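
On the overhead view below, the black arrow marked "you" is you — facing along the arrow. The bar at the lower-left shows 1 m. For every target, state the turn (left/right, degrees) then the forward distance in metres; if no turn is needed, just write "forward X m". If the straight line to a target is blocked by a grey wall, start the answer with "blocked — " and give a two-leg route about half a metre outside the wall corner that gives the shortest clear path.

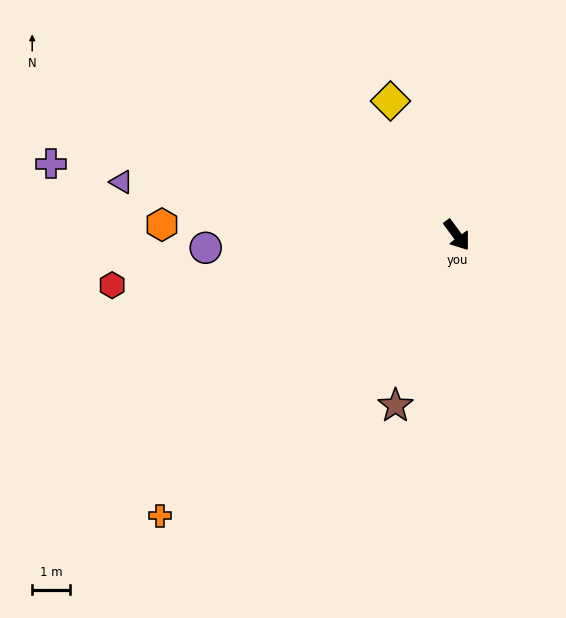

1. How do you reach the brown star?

turn right 56°, forward 4.7 m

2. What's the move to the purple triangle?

turn right 135°, forward 8.9 m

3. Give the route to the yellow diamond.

turn left 170°, forward 3.9 m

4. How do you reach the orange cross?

turn right 83°, forward 10.7 m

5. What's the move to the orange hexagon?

turn right 128°, forward 7.7 m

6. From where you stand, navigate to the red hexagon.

turn right 118°, forward 9.1 m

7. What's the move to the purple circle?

turn right 123°, forward 6.6 m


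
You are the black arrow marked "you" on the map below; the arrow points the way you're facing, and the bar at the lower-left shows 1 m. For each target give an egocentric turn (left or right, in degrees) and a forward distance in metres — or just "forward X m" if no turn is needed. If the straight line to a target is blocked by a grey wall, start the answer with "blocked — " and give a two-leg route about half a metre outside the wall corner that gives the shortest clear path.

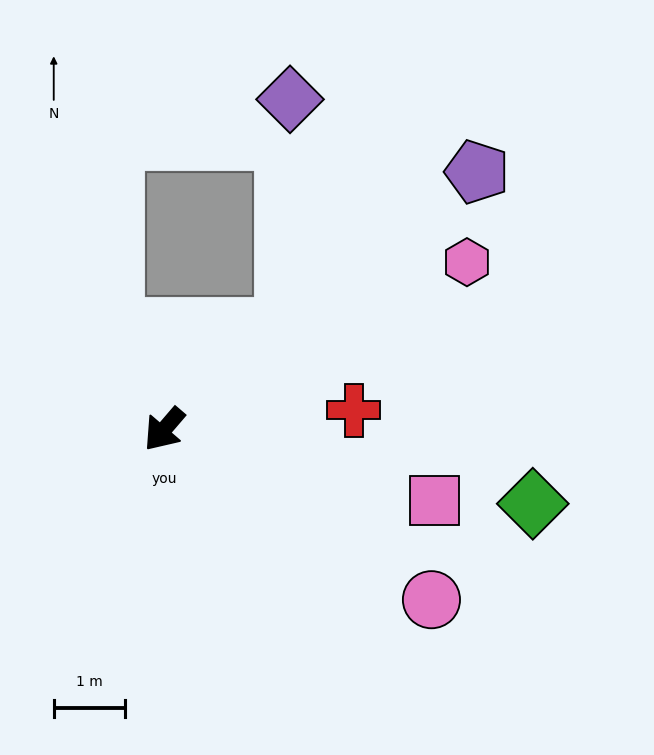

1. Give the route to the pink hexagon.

turn left 160°, forward 4.9 m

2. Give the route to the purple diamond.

blocked — turn left 171°, forward 2.2 m, then turn left 48°, forward 3.2 m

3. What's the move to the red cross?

turn left 136°, forward 2.7 m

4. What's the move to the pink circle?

turn left 98°, forward 4.5 m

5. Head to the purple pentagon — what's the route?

turn left 170°, forward 5.7 m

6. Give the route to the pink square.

turn left 116°, forward 3.9 m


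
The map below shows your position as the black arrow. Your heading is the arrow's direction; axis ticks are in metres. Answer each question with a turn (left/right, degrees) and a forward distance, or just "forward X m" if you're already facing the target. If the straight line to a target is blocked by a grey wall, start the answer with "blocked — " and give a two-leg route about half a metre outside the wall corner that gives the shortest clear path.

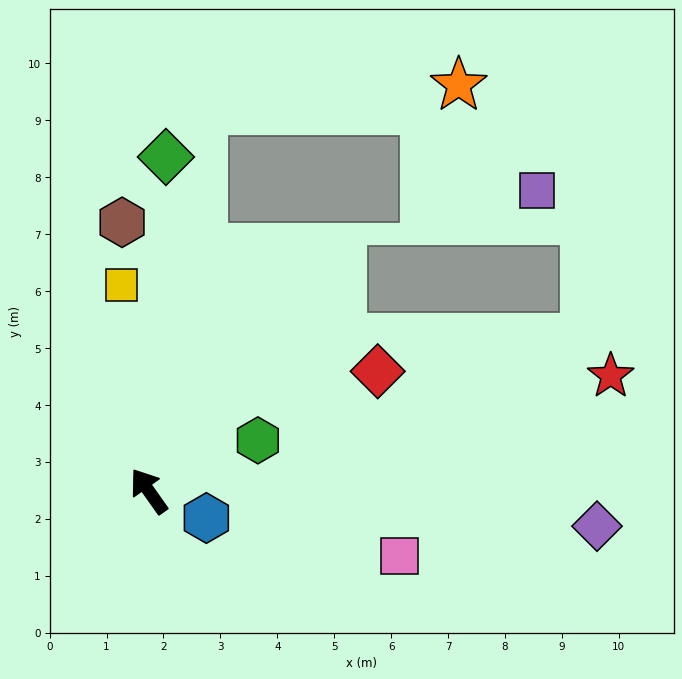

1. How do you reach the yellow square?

turn right 28°, forward 3.7 m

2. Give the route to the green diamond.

turn right 38°, forward 5.9 m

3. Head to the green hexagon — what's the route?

turn right 100°, forward 2.1 m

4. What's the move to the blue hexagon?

turn right 150°, forward 1.1 m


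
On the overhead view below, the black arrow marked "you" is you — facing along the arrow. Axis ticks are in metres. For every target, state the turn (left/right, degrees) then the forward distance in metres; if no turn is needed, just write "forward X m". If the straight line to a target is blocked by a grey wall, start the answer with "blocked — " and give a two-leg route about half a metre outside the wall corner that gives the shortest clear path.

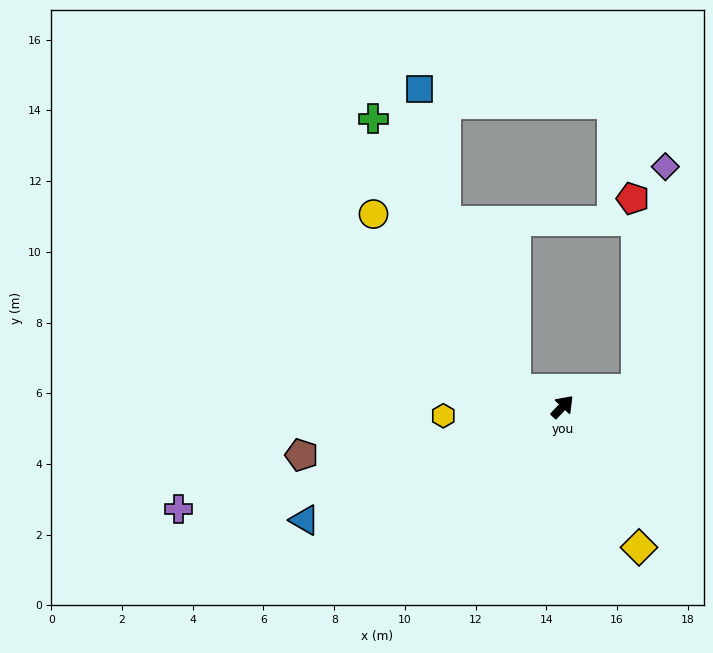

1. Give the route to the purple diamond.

blocked — turn right 33°, forward 2.1 m, then turn left 69°, forward 6.3 m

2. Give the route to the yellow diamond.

turn right 108°, forward 4.5 m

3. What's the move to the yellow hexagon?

turn left 138°, forward 3.4 m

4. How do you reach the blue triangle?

turn left 157°, forward 8.0 m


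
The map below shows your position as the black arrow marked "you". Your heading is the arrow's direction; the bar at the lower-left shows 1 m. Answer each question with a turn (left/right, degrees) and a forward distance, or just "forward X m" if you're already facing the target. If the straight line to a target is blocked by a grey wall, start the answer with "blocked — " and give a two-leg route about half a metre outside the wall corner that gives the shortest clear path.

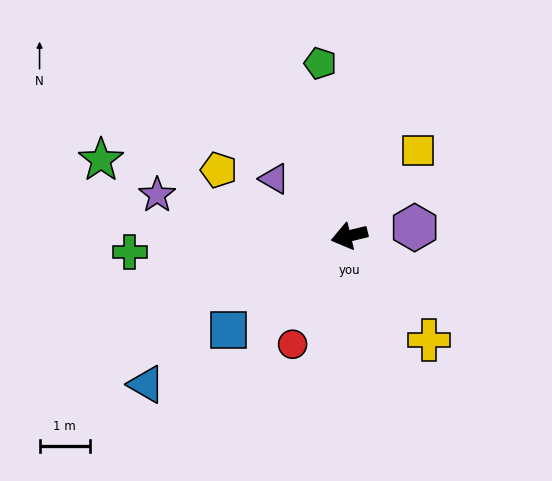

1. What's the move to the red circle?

turn left 49°, forward 2.4 m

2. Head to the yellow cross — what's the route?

turn left 114°, forward 2.6 m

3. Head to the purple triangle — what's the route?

turn right 51°, forward 1.9 m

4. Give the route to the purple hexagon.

turn left 174°, forward 1.3 m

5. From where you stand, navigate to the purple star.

turn right 26°, forward 3.9 m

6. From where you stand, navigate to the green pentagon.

turn right 94°, forward 3.5 m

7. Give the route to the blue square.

turn left 24°, forward 3.0 m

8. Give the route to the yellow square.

turn right 142°, forward 2.2 m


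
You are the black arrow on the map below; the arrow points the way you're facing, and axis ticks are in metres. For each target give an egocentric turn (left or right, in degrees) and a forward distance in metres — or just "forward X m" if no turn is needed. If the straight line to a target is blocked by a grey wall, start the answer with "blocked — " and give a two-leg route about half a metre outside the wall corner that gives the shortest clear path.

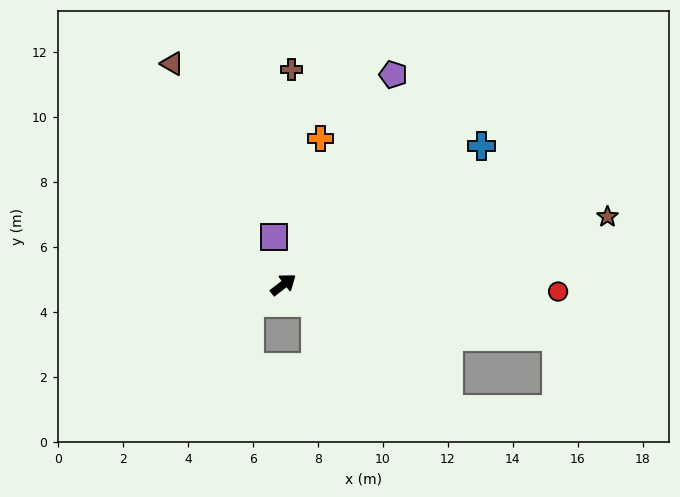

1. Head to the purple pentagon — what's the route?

turn left 25°, forward 7.3 m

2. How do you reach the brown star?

turn right 26°, forward 10.2 m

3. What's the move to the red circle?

turn right 39°, forward 8.5 m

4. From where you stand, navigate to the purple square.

turn left 64°, forward 1.5 m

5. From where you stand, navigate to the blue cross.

turn right 3°, forward 7.4 m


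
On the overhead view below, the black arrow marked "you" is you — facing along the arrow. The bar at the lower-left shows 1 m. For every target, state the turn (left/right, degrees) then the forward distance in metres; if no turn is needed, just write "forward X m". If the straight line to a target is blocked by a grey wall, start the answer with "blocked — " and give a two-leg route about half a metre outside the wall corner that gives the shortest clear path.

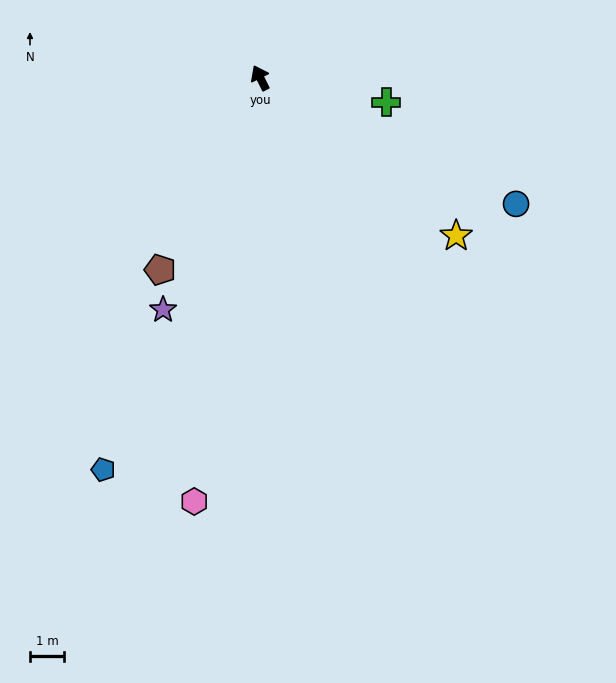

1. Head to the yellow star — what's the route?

turn right 155°, forward 7.4 m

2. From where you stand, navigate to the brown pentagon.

turn left 126°, forward 6.3 m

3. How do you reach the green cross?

turn right 128°, forward 3.8 m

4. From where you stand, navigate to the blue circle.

turn right 143°, forward 8.3 m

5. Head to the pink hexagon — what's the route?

turn left 145°, forward 12.5 m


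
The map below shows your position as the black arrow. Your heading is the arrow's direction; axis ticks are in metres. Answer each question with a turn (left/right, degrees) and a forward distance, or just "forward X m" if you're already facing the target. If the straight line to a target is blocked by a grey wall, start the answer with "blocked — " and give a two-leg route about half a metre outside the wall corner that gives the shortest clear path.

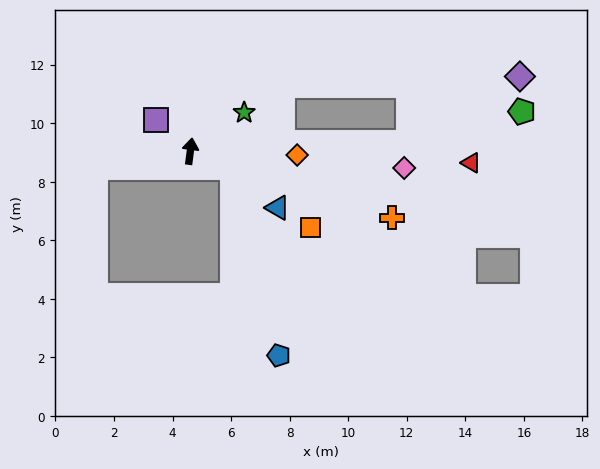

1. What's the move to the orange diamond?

turn right 85°, forward 3.7 m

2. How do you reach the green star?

turn right 47°, forward 2.3 m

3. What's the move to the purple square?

turn left 55°, forward 1.6 m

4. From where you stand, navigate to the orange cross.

turn right 101°, forward 7.3 m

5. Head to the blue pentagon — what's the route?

blocked — turn right 104°, forward 1.5 m, then turn right 54°, forward 6.6 m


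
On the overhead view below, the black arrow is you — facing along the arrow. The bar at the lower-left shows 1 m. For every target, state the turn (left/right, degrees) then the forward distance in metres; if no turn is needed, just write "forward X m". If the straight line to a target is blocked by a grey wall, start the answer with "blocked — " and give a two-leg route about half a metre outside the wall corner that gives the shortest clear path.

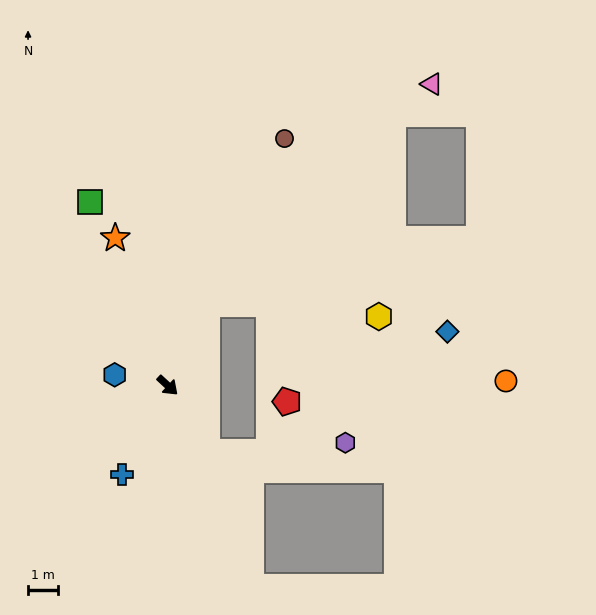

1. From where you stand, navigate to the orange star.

turn left 152°, forward 5.2 m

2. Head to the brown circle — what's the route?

turn left 107°, forward 9.0 m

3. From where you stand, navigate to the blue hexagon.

turn right 149°, forward 1.8 m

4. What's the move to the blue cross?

turn right 74°, forward 3.3 m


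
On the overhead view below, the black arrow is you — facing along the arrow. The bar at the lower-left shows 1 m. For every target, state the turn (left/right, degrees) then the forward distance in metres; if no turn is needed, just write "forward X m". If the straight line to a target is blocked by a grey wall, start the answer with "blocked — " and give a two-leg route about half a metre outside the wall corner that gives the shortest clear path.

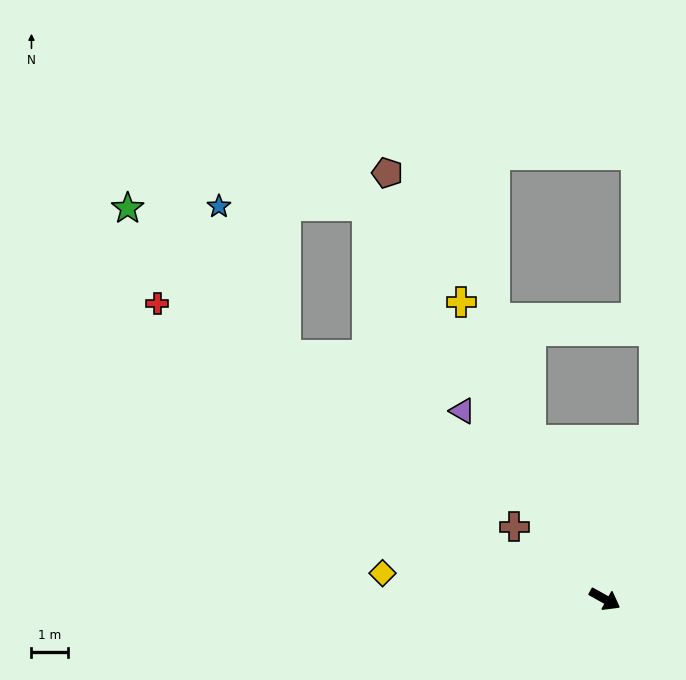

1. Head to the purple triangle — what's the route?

turn left 156°, forward 6.5 m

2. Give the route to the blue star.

blocked — turn left 150°, forward 12.6 m, then turn left 60°, forward 4.1 m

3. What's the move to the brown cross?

turn left 170°, forward 3.2 m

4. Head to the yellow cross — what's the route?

turn left 145°, forward 9.1 m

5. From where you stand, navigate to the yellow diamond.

turn right 158°, forward 6.1 m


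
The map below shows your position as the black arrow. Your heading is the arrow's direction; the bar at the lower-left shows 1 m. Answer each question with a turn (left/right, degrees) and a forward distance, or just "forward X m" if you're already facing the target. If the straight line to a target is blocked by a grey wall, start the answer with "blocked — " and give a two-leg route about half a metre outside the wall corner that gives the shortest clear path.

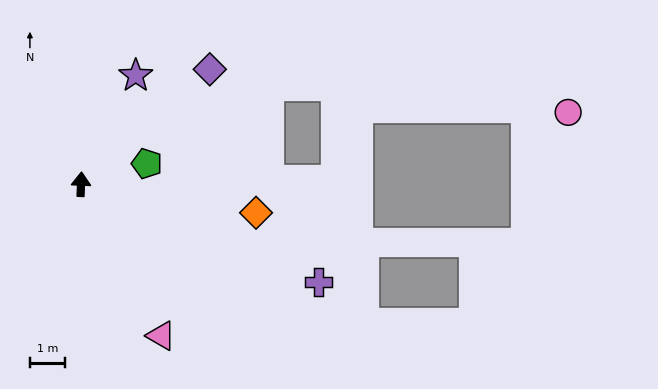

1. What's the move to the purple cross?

turn right 110°, forward 7.3 m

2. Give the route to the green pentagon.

turn right 70°, forward 2.0 m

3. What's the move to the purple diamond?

turn right 46°, forward 4.9 m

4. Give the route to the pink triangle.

turn right 150°, forward 4.9 m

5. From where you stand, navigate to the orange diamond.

turn right 97°, forward 5.1 m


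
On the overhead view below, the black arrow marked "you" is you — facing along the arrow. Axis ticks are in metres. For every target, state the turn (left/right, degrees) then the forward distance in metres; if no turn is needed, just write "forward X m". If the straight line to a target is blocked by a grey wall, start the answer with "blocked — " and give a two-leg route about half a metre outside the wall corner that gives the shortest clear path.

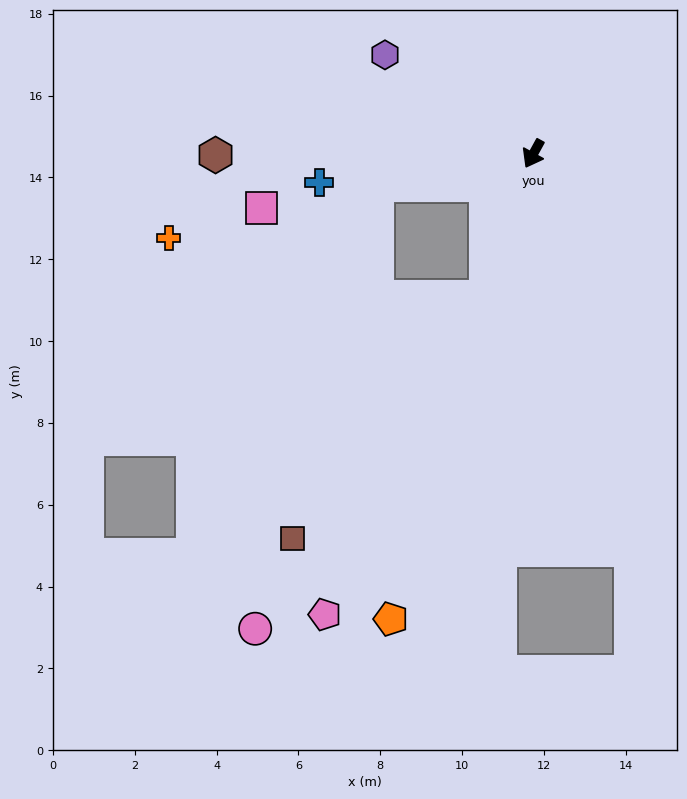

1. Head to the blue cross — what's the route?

turn right 54°, forward 5.3 m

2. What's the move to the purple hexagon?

turn right 95°, forward 4.4 m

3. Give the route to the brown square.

blocked — turn left 11°, forward 3.7 m, then turn right 21°, forward 7.6 m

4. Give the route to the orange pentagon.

turn left 12°, forward 11.9 m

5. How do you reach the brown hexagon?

turn right 61°, forward 7.8 m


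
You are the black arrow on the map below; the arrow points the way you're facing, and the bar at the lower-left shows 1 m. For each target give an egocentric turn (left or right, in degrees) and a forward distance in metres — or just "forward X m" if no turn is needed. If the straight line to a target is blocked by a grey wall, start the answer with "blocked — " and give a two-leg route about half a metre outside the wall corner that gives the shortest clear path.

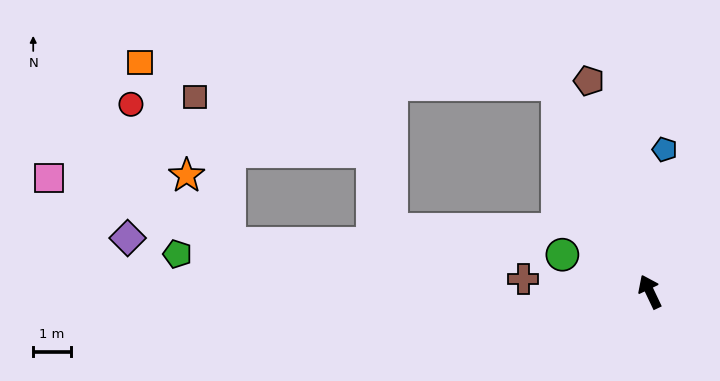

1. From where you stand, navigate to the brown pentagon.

turn right 9°, forward 5.8 m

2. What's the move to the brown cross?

turn left 59°, forward 3.4 m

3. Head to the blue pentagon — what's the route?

turn right 31°, forward 3.8 m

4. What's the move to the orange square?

blocked — forward 6.0 m, then turn left 62°, forward 11.0 m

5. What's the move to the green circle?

turn left 42°, forward 2.5 m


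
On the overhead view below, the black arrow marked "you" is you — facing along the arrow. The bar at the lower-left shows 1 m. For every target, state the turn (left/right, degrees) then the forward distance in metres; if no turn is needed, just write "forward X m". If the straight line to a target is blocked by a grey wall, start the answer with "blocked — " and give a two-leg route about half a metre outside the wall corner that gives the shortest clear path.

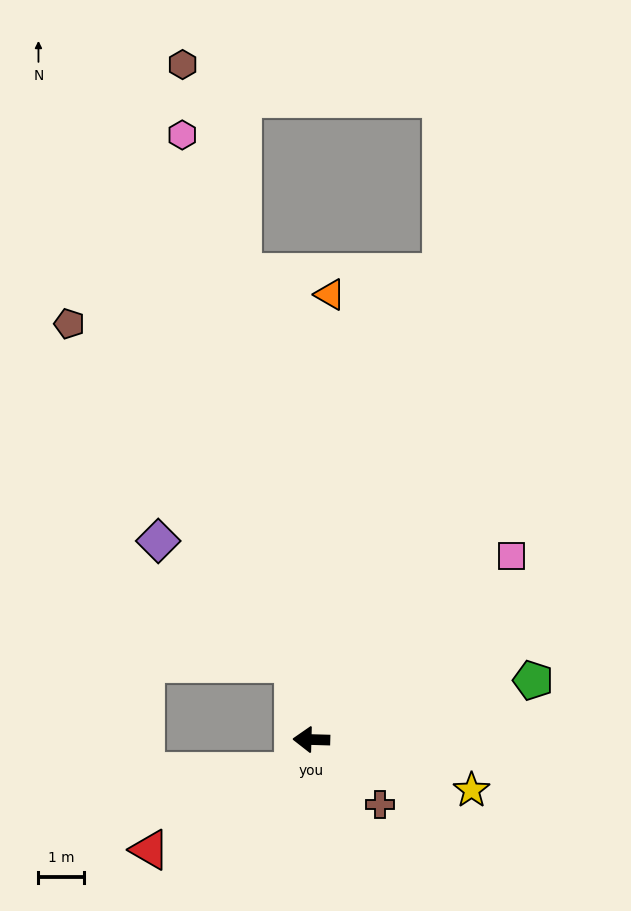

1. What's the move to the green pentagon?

turn right 163°, forward 5.0 m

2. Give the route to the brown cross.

turn left 138°, forward 2.1 m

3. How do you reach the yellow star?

turn left 164°, forward 3.7 m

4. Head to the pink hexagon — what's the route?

turn right 76°, forward 13.5 m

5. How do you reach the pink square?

turn right 136°, forward 5.9 m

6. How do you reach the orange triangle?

turn right 91°, forward 9.7 m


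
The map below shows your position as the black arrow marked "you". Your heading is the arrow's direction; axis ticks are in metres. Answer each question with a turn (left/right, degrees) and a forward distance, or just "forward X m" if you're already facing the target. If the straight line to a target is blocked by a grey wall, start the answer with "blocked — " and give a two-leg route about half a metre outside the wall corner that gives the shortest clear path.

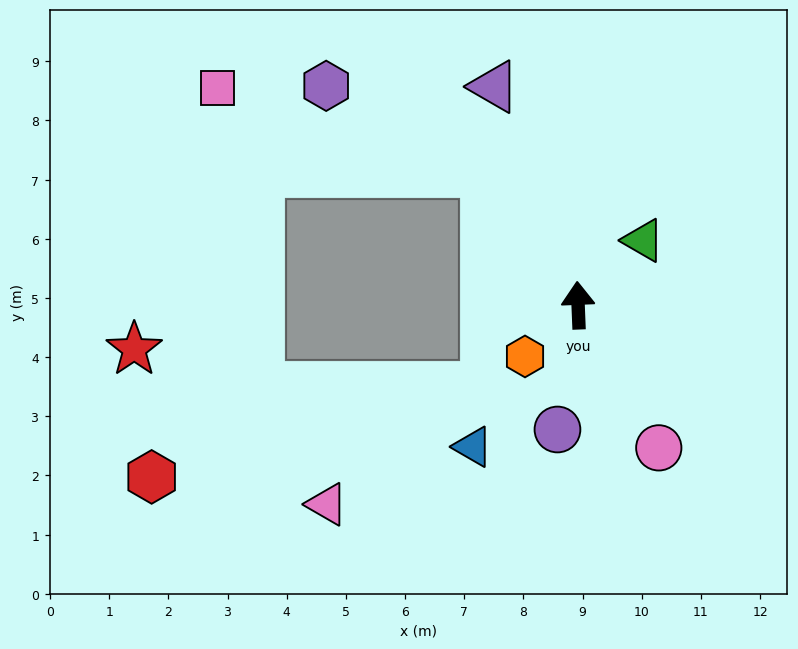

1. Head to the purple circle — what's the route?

turn left 168°, forward 2.1 m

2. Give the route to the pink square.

blocked — turn left 33°, forward 2.7 m, then turn left 37°, forward 4.7 m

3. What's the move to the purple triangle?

turn left 19°, forward 4.0 m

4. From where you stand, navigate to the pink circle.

turn right 153°, forward 2.8 m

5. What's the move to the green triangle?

turn right 47°, forward 1.6 m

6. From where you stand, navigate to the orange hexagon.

turn left 132°, forward 1.2 m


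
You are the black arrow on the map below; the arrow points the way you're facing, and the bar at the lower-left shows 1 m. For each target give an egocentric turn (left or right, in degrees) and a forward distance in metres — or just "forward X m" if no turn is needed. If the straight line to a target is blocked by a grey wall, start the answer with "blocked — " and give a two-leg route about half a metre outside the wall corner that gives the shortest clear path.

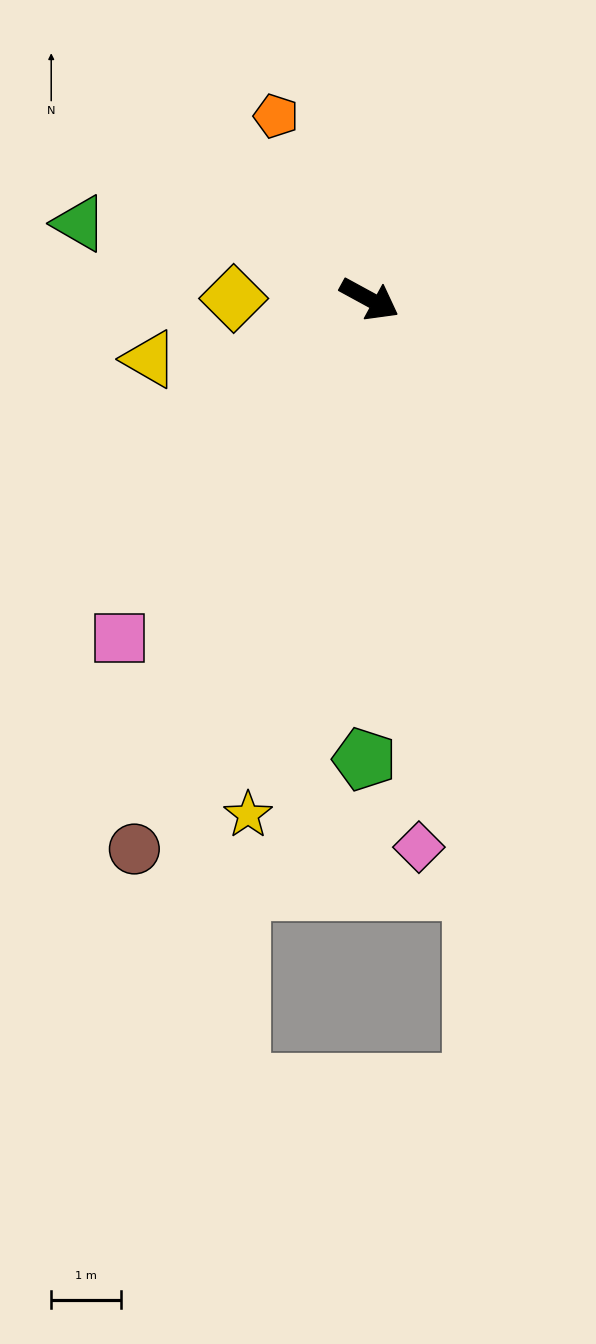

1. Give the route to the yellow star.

turn right 75°, forward 7.6 m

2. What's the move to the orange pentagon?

turn left 146°, forward 2.9 m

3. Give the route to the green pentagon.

turn right 62°, forward 6.6 m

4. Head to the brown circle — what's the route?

turn right 85°, forward 8.5 m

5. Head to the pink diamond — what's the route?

turn right 56°, forward 7.8 m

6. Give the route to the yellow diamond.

turn right 152°, forward 1.9 m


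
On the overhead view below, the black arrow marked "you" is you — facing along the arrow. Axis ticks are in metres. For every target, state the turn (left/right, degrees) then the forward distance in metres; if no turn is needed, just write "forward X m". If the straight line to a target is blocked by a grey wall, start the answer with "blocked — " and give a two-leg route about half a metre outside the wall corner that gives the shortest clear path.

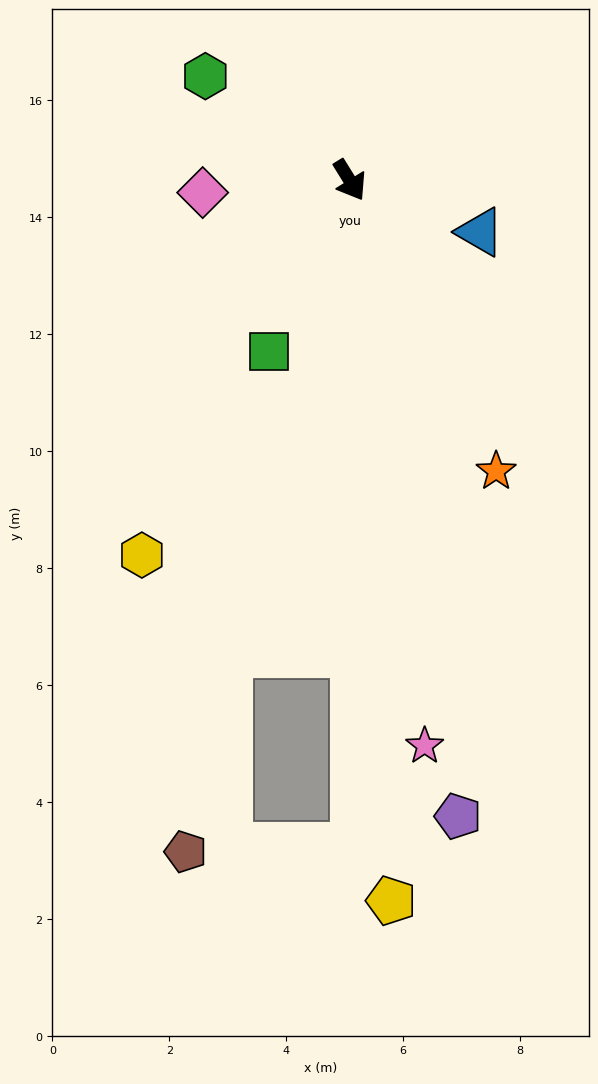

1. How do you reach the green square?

turn right 57°, forward 3.2 m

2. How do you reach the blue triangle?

turn left 37°, forward 2.4 m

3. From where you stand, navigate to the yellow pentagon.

turn right 28°, forward 12.3 m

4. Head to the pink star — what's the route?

turn right 24°, forward 9.8 m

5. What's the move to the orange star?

turn right 5°, forward 5.6 m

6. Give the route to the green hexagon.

turn right 158°, forward 3.0 m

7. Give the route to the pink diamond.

turn right 117°, forward 2.5 m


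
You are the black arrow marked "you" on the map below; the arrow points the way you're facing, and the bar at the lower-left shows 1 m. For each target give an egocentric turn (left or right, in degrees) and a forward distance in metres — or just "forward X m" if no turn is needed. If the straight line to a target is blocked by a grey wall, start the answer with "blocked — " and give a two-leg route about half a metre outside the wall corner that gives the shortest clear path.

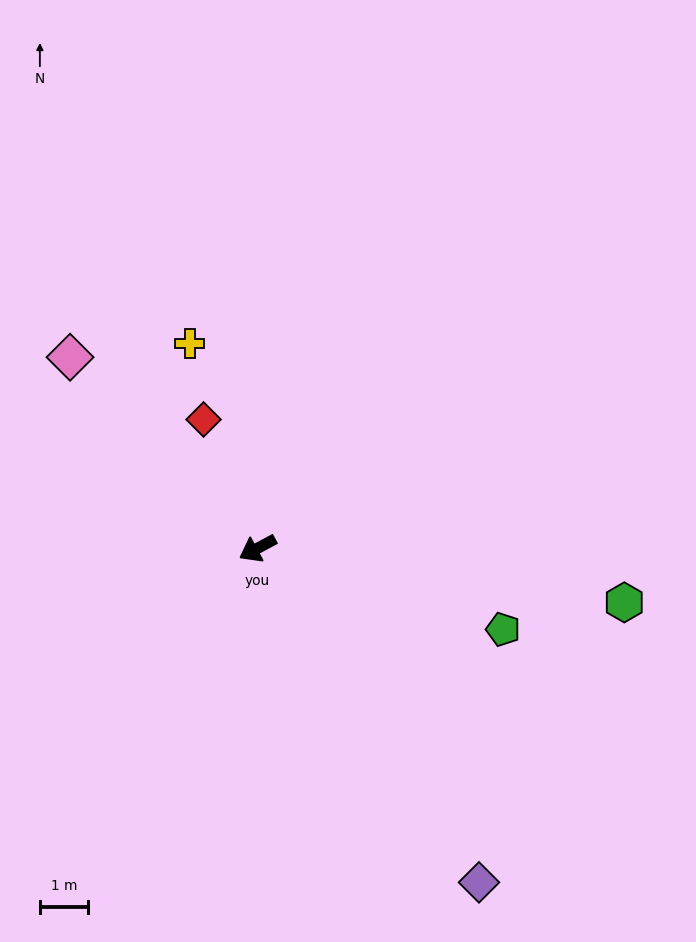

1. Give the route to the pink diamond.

turn right 74°, forward 5.5 m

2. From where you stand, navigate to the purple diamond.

turn left 95°, forward 8.3 m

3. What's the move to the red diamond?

turn right 95°, forward 2.9 m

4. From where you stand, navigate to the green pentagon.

turn left 133°, forward 5.4 m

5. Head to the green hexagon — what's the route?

turn left 143°, forward 7.7 m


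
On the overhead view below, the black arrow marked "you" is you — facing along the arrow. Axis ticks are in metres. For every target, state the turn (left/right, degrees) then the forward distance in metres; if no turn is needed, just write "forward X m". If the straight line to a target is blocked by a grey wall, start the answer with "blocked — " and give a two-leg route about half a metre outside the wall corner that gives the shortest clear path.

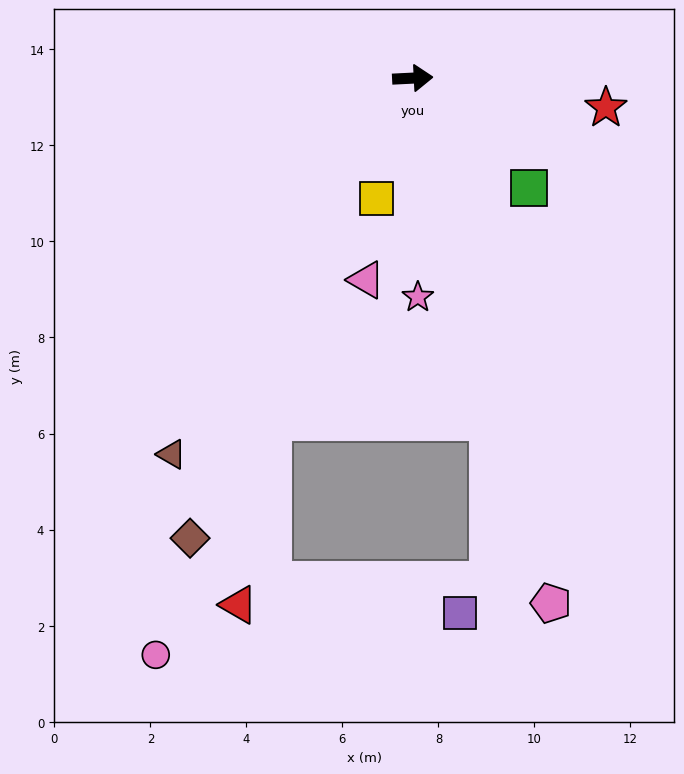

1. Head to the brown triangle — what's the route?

turn right 126°, forward 9.3 m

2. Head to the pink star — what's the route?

turn right 92°, forward 4.6 m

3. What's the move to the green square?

turn right 46°, forward 3.3 m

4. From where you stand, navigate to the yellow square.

turn right 110°, forward 2.6 m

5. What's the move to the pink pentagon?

turn right 78°, forward 11.3 m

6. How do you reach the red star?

turn right 12°, forward 4.1 m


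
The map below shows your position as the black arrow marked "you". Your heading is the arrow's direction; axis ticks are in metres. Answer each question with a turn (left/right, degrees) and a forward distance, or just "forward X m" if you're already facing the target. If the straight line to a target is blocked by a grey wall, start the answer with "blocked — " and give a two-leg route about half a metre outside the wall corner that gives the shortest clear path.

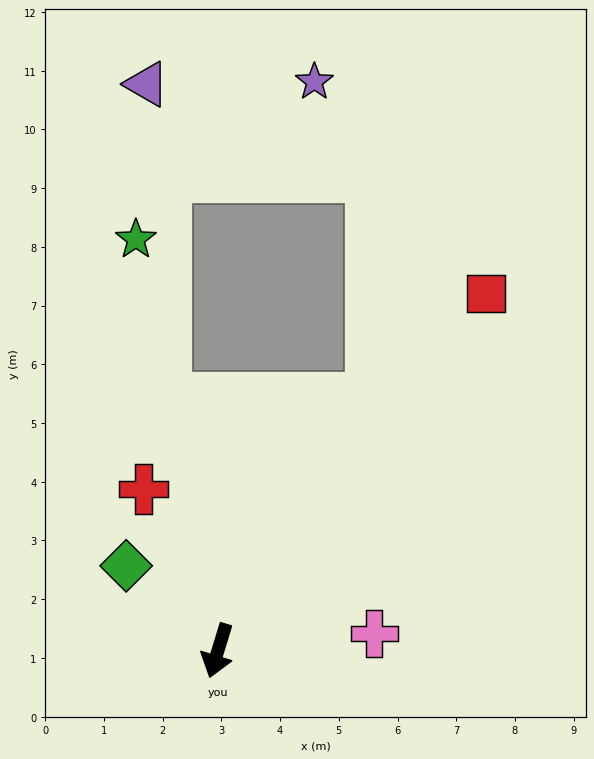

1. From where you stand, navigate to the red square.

turn left 160°, forward 7.6 m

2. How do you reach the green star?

turn right 152°, forward 7.1 m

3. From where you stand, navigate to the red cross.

turn right 138°, forward 3.0 m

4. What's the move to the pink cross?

turn left 113°, forward 2.7 m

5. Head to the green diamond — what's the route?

turn right 116°, forward 2.1 m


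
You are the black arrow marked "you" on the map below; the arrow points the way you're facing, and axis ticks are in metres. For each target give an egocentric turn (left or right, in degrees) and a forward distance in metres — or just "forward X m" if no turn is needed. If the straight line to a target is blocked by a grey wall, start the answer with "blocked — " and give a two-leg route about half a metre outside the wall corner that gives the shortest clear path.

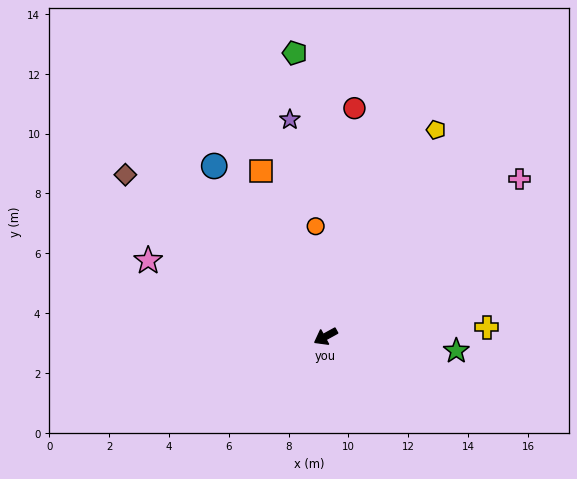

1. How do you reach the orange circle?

turn right 114°, forward 3.7 m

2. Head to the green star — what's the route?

turn left 145°, forward 4.4 m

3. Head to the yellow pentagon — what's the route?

turn right 147°, forward 7.8 m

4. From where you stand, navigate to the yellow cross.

turn left 155°, forward 5.4 m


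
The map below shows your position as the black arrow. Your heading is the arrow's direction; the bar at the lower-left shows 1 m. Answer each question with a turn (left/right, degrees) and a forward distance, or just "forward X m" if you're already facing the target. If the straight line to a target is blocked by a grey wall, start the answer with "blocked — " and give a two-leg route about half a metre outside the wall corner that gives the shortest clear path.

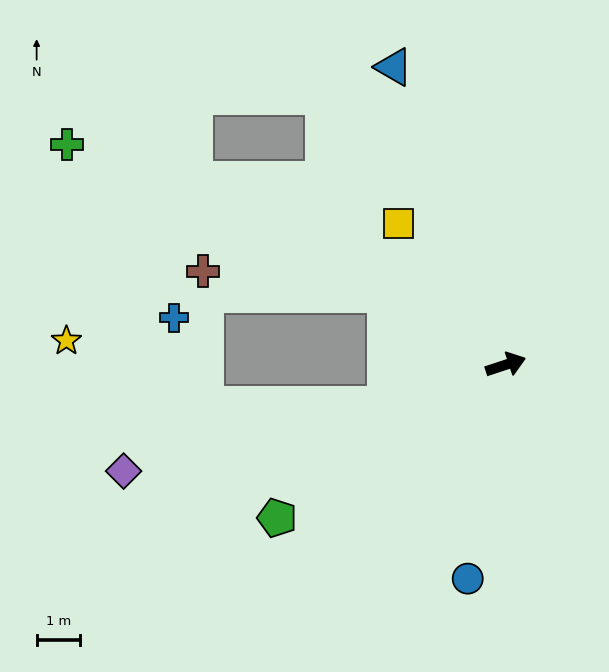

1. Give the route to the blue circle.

turn right 118°, forward 5.0 m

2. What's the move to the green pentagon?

turn right 164°, forward 6.3 m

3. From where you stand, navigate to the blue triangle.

turn left 92°, forward 7.3 m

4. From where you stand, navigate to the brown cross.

blocked — turn left 131°, forward 3.2 m, then turn left 23°, forward 4.2 m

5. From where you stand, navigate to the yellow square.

turn left 109°, forward 4.1 m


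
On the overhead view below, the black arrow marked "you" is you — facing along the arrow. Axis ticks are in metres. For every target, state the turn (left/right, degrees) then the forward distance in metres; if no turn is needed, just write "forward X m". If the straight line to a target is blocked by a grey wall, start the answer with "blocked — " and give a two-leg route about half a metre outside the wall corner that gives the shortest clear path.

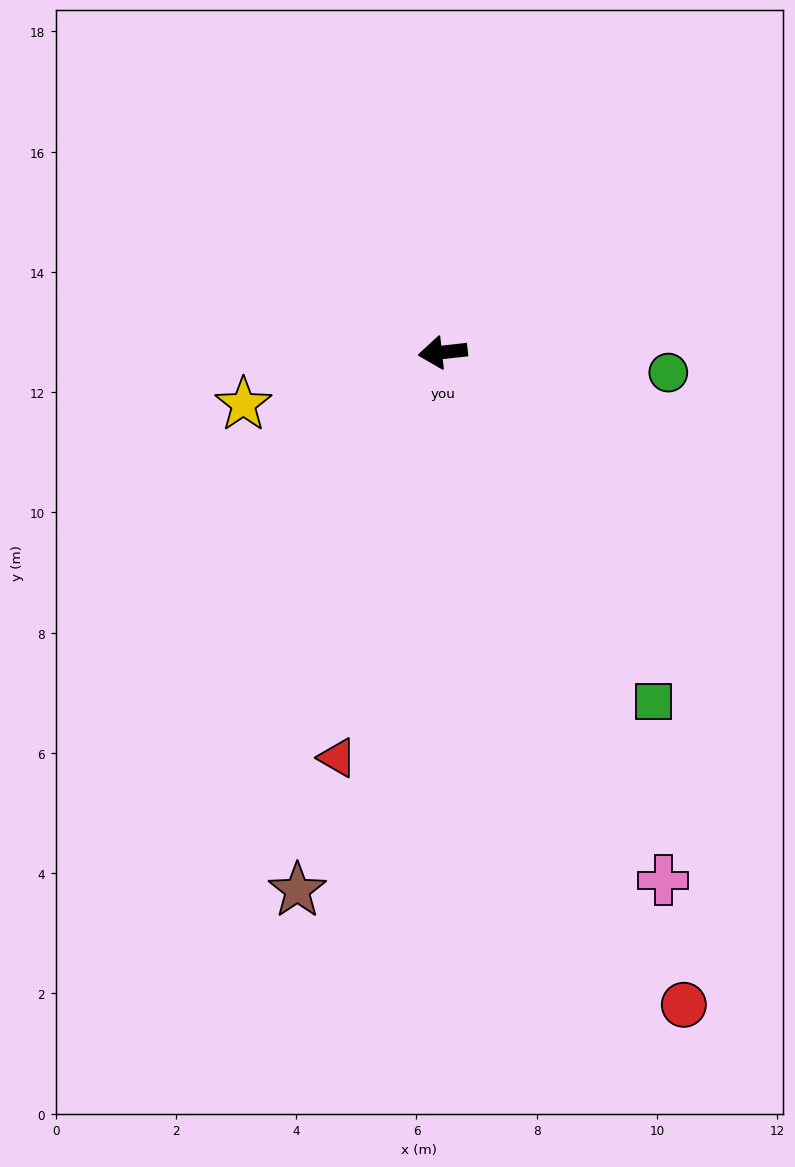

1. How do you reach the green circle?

turn left 169°, forward 3.8 m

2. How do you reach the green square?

turn left 115°, forward 6.8 m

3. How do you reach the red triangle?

turn left 69°, forward 7.0 m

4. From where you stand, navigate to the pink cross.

turn left 106°, forward 9.5 m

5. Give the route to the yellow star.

turn left 8°, forward 3.4 m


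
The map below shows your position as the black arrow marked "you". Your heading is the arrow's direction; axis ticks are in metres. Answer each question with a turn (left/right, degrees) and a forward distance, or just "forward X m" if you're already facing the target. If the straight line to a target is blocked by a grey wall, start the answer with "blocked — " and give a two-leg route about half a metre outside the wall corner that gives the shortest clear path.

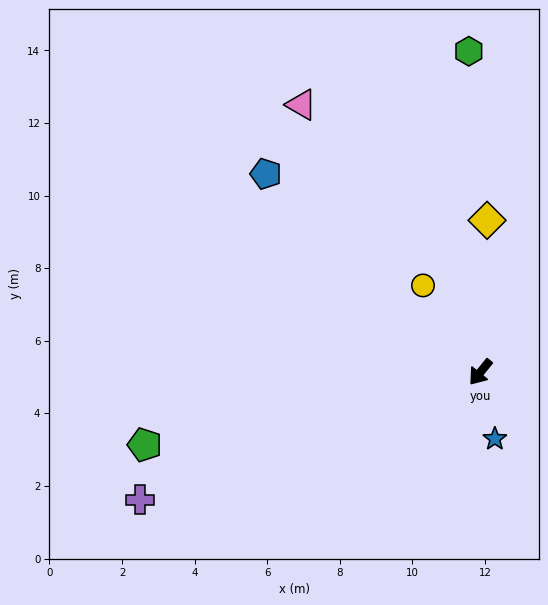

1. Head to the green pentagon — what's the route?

turn right 39°, forward 9.5 m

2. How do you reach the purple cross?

turn right 30°, forward 10.0 m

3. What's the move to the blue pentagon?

turn right 94°, forward 8.0 m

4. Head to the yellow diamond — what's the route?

turn right 144°, forward 4.2 m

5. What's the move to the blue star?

turn left 51°, forward 1.9 m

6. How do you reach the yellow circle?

turn right 108°, forward 2.9 m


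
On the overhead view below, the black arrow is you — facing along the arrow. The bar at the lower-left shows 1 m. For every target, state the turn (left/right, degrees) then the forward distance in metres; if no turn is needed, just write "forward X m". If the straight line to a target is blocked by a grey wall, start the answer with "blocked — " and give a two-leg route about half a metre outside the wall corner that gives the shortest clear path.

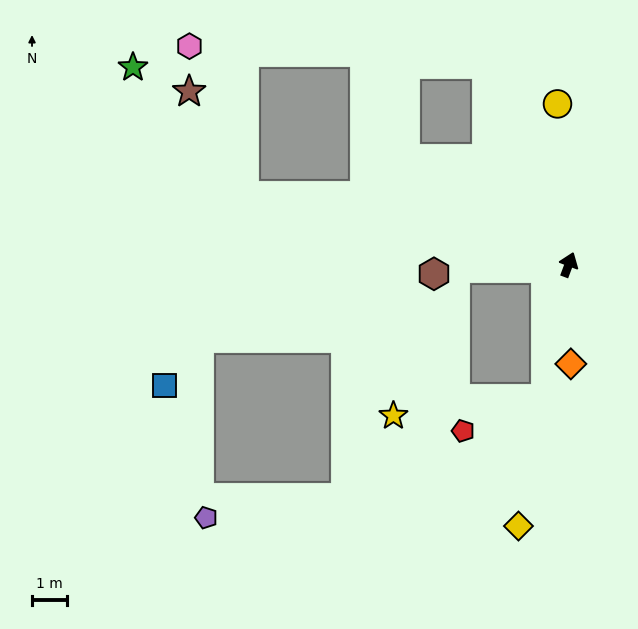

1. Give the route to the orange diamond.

turn right 158°, forward 2.9 m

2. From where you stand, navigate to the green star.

blocked — turn left 99°, forward 9.5 m, then turn right 38°, forward 4.9 m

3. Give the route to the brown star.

blocked — turn left 99°, forward 9.5 m, then turn right 51°, forward 3.4 m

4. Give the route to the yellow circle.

turn left 25°, forward 4.6 m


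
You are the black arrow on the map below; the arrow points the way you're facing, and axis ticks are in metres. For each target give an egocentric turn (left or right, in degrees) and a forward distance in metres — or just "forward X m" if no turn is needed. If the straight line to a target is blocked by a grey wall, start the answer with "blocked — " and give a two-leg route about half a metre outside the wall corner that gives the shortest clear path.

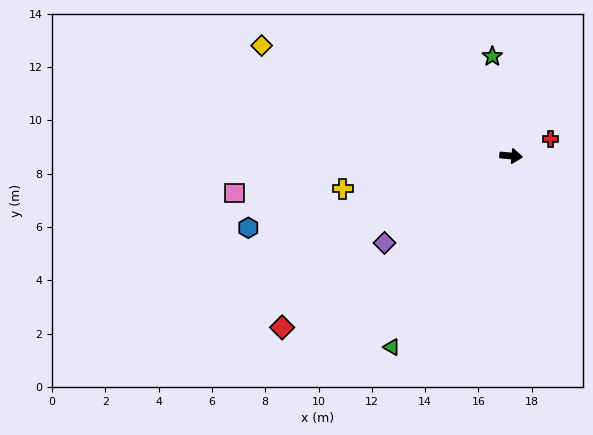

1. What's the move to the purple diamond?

turn right 140°, forward 5.8 m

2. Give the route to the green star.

turn left 106°, forward 3.8 m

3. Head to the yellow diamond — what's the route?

turn left 161°, forward 10.2 m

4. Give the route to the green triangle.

turn right 117°, forward 8.5 m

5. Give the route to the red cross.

turn left 28°, forward 1.6 m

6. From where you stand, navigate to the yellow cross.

turn right 164°, forward 6.4 m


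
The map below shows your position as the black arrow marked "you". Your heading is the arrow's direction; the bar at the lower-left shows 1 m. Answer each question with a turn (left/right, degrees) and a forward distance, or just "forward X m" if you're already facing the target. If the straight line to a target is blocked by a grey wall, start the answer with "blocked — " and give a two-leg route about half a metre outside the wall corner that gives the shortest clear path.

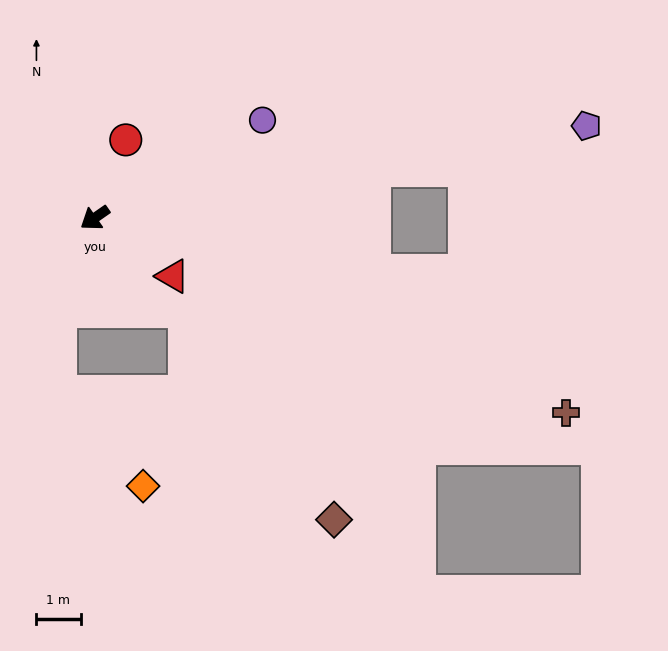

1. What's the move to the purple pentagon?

turn left 156°, forward 11.3 m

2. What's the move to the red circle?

turn right 147°, forward 1.9 m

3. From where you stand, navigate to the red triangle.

turn left 108°, forward 2.2 m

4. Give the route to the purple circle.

turn left 175°, forward 4.4 m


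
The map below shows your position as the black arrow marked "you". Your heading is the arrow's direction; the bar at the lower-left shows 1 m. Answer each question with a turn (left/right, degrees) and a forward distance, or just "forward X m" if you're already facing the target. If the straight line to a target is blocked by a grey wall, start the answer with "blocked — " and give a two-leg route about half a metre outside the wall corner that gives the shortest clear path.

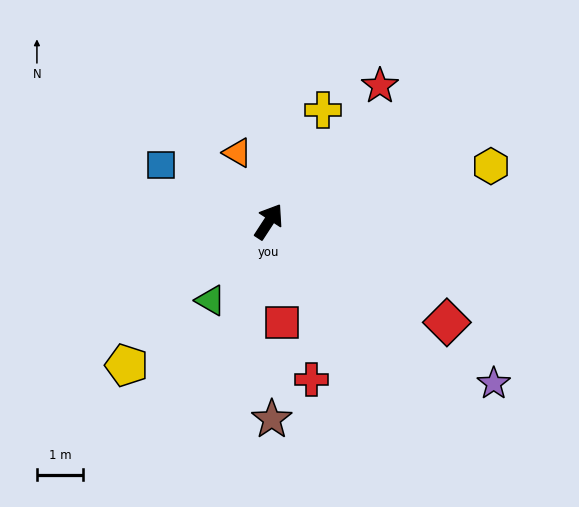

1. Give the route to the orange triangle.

turn left 58°, forward 1.6 m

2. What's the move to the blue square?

turn left 95°, forward 2.6 m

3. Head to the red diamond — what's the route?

turn right 87°, forward 4.4 m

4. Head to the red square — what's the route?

turn right 139°, forward 2.2 m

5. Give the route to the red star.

turn right 6°, forward 3.8 m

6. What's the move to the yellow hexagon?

turn right 43°, forward 5.0 m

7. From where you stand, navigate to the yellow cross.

turn left 7°, forward 2.7 m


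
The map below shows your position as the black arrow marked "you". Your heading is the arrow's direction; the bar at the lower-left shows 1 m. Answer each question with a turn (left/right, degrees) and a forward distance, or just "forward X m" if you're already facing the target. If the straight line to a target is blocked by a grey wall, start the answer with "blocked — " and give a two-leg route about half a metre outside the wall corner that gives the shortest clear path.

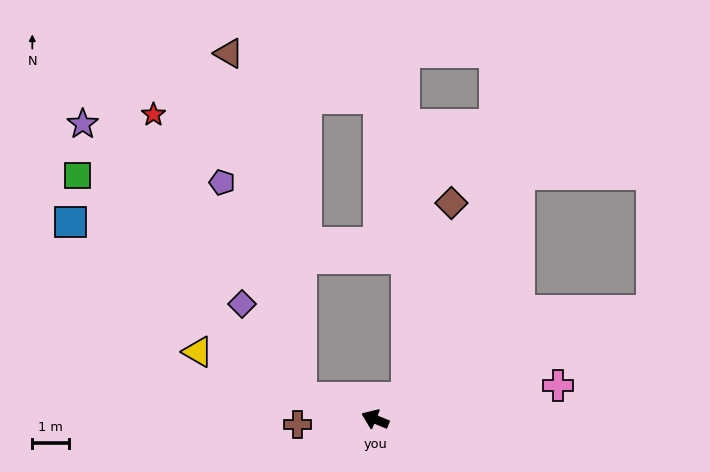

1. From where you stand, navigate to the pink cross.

turn right 147°, forward 5.1 m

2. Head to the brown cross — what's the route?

turn left 26°, forward 2.1 m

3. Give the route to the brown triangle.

blocked — turn left 6°, forward 2.1 m, then turn right 62°, forward 9.6 m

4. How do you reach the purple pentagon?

blocked — turn left 6°, forward 2.1 m, then turn right 53°, forward 6.3 m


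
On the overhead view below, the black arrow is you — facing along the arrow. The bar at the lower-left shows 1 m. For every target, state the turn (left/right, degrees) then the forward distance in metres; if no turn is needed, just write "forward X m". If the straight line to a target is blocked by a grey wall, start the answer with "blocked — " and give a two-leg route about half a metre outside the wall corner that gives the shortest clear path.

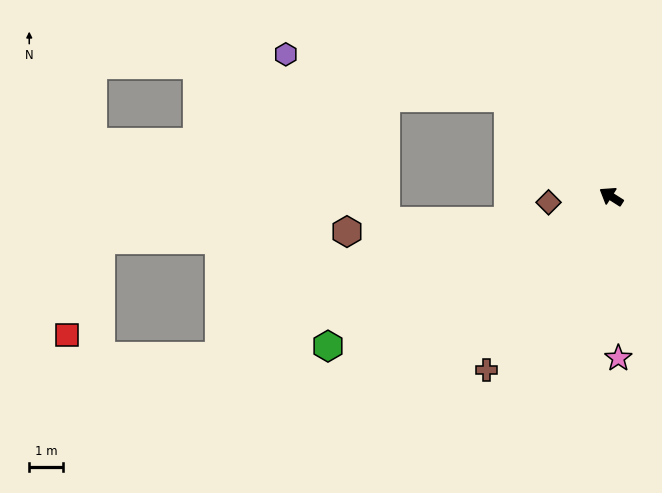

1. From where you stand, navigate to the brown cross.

turn left 87°, forward 6.4 m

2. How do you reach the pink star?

turn left 125°, forward 4.9 m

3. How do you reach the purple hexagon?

blocked — turn right 11°, forward 4.3 m, then turn left 32°, forward 6.8 m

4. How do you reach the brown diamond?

turn left 38°, forward 1.9 m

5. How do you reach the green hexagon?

turn left 60°, forward 9.6 m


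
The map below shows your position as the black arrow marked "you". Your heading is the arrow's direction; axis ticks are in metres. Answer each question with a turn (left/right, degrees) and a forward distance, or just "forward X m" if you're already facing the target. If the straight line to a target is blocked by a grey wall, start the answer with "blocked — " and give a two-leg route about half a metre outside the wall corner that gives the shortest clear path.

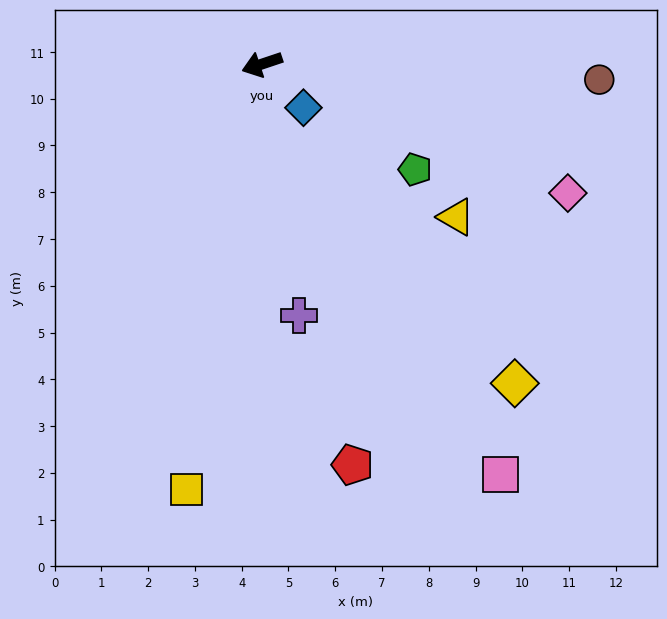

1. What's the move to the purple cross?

turn left 80°, forward 5.4 m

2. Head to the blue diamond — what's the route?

turn left 115°, forward 1.3 m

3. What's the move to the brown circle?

turn left 159°, forward 7.2 m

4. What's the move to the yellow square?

turn left 61°, forward 9.2 m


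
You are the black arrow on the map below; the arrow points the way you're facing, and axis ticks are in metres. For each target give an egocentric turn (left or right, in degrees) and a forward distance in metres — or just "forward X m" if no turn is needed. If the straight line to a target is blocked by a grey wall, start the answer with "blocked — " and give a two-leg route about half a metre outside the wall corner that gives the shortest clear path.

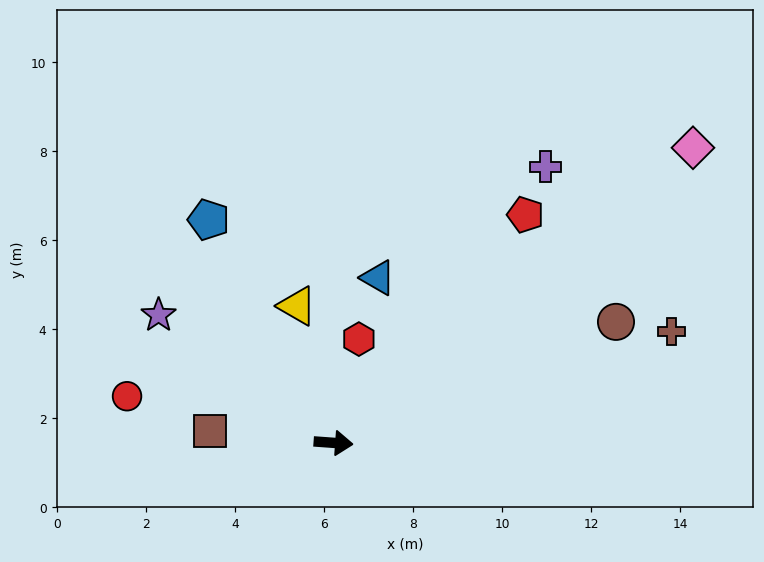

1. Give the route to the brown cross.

turn left 22°, forward 8.0 m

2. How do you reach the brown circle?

turn left 27°, forward 6.9 m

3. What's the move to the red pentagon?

turn left 54°, forward 6.7 m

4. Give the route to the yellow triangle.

turn left 109°, forward 3.2 m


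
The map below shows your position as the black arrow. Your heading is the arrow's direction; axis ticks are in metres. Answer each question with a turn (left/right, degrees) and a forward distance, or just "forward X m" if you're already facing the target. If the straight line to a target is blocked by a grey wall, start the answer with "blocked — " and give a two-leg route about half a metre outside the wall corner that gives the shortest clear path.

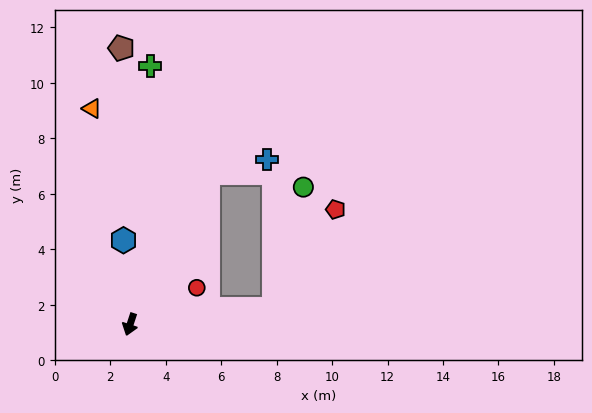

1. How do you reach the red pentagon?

blocked — turn left 115°, forward 5.2 m, then turn left 51°, forward 4.2 m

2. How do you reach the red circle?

turn left 137°, forward 2.7 m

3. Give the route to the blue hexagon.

turn right 157°, forward 3.0 m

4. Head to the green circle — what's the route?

blocked — turn left 115°, forward 5.2 m, then turn left 69°, forward 4.5 m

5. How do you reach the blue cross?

blocked — turn left 171°, forward 6.1 m, then turn right 49°, forward 2.2 m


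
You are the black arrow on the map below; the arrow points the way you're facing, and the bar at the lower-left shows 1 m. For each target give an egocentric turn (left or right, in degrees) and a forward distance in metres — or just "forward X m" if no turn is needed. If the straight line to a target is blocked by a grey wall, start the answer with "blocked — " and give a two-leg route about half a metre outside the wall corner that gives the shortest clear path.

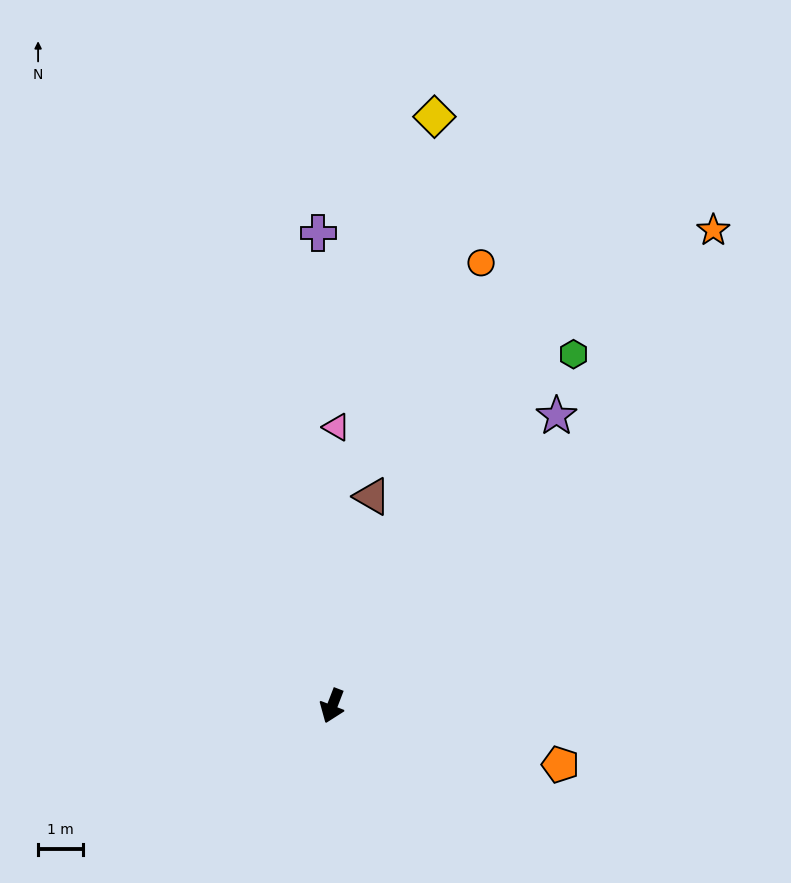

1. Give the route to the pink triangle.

turn right 160°, forward 6.2 m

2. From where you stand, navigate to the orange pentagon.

turn left 97°, forward 5.2 m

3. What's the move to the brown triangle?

turn right 170°, forward 4.7 m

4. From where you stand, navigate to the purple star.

turn left 163°, forward 8.1 m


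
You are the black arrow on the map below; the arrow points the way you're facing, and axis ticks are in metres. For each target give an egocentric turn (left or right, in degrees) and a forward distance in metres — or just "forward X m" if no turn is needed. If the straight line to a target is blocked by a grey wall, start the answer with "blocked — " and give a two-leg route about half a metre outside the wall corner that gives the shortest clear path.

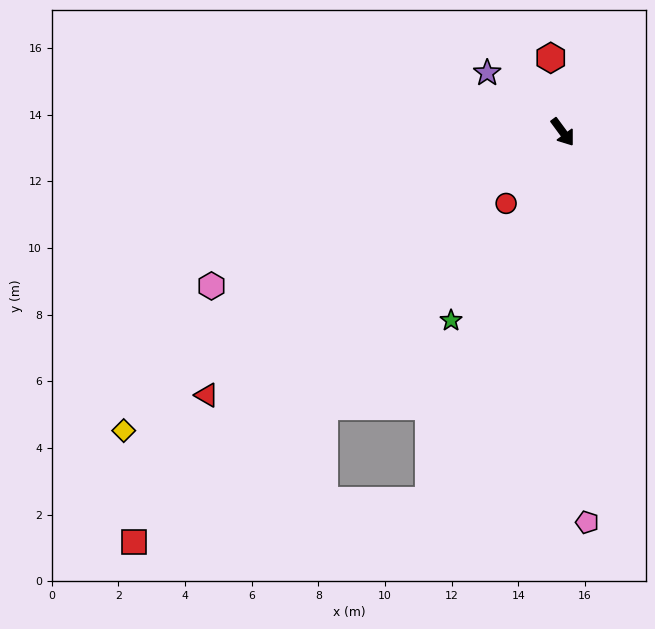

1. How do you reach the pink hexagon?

turn right 103°, forward 11.5 m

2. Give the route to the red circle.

turn right 75°, forward 2.7 m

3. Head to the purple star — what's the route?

turn right 164°, forward 2.9 m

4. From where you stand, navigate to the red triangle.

turn right 90°, forward 13.3 m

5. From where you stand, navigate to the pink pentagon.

turn right 33°, forward 11.7 m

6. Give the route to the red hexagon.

turn left 153°, forward 2.3 m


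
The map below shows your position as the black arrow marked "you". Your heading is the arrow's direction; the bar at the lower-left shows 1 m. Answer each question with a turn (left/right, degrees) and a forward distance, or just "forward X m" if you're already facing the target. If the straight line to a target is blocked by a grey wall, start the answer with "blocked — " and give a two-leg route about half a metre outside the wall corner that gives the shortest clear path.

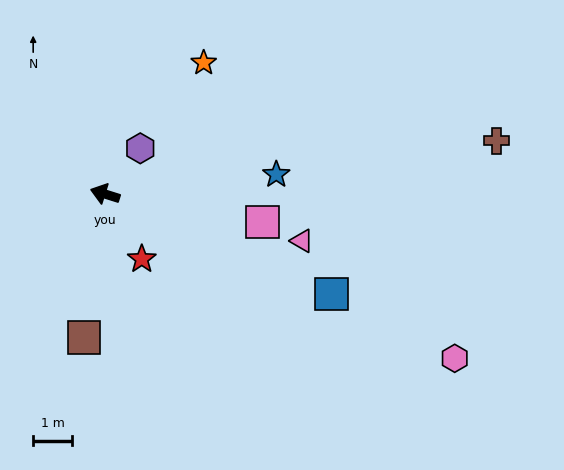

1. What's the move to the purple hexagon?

turn right 110°, forward 1.5 m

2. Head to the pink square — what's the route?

turn right 173°, forward 4.1 m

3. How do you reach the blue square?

turn left 174°, forward 6.4 m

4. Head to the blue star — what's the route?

turn right 156°, forward 4.4 m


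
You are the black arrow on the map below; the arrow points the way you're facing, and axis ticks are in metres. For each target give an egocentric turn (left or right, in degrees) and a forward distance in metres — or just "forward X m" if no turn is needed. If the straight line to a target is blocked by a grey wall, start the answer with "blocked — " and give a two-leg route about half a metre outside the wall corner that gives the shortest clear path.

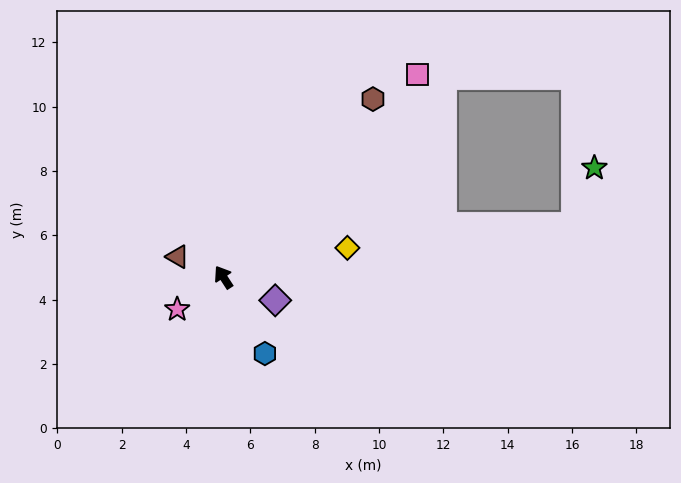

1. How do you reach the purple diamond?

turn right 147°, forward 1.8 m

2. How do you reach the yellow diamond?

turn right 110°, forward 4.0 m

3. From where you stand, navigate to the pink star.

turn left 92°, forward 1.7 m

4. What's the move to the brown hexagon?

turn right 73°, forward 7.2 m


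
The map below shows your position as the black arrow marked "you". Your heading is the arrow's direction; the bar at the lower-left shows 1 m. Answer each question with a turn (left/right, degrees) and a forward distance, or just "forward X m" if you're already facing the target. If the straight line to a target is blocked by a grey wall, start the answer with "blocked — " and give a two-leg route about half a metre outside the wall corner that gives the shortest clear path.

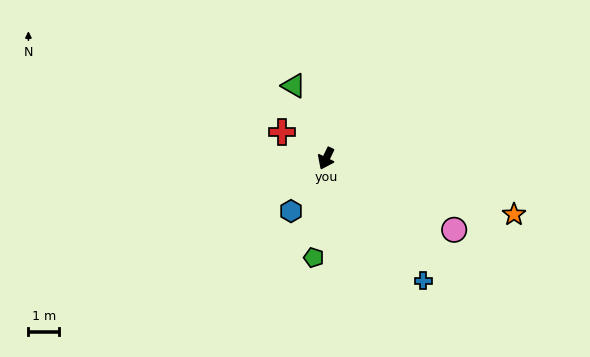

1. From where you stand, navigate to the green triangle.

turn right 130°, forward 2.6 m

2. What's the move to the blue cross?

turn left 64°, forward 5.1 m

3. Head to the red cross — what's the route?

turn right 95°, forward 1.7 m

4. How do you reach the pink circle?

turn left 87°, forward 4.8 m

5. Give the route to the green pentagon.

turn left 19°, forward 3.3 m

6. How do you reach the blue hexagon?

turn right 8°, forward 2.1 m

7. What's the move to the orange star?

turn left 99°, forward 6.4 m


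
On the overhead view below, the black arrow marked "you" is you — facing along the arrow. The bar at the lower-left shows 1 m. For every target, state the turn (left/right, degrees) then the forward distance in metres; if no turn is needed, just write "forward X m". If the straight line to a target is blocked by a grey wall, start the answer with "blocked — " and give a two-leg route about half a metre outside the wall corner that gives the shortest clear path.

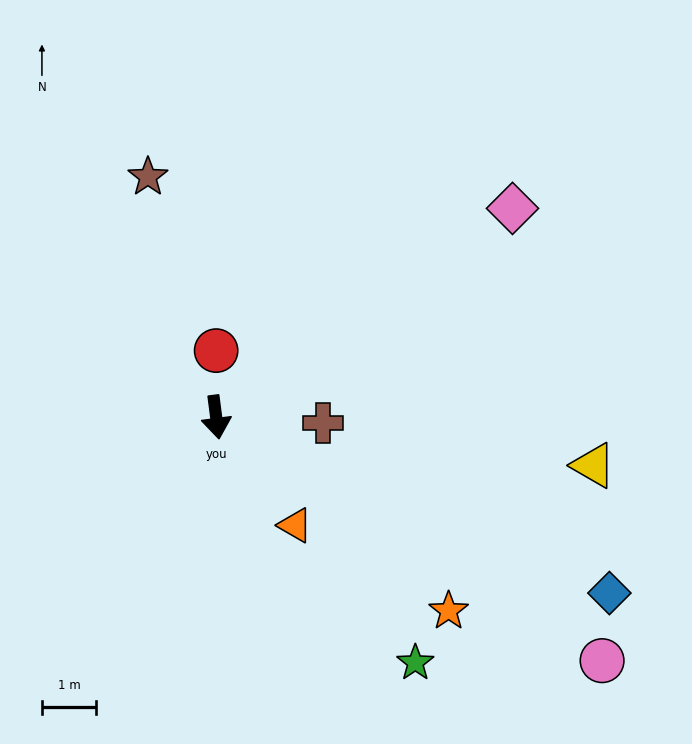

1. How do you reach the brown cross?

turn left 80°, forward 2.0 m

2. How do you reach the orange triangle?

turn left 29°, forward 2.5 m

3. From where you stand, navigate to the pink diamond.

turn left 118°, forward 6.7 m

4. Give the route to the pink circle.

turn left 50°, forward 8.4 m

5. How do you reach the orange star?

turn left 43°, forward 5.6 m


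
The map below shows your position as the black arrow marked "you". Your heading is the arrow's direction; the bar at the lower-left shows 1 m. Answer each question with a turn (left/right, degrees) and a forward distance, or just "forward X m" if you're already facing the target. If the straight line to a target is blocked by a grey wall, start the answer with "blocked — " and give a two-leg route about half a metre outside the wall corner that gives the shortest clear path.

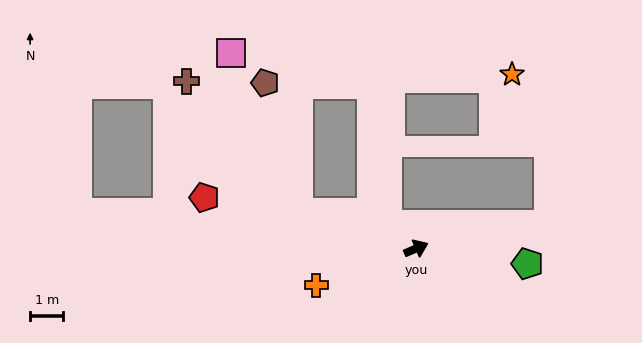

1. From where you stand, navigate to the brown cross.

blocked — turn left 140°, forward 3.7 m, then turn right 32°, forward 5.2 m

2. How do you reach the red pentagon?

turn left 143°, forward 6.6 m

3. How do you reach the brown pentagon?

blocked — turn left 140°, forward 3.7 m, then turn right 58°, forward 4.0 m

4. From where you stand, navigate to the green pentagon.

turn right 31°, forward 3.4 m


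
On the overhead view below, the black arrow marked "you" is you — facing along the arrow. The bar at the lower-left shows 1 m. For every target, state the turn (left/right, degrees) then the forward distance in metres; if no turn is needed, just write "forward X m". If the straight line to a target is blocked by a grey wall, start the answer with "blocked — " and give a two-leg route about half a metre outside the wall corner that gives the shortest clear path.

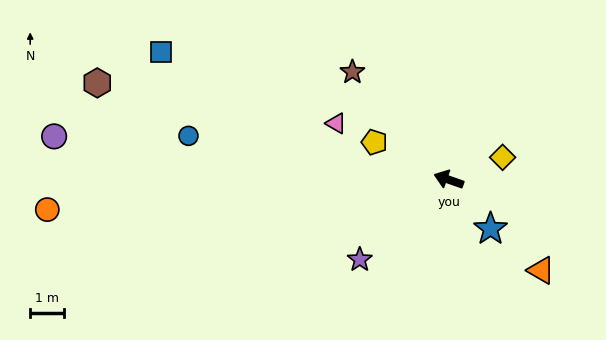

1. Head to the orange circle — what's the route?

turn left 24°, forward 12.0 m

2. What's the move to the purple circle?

turn left 13°, forward 11.8 m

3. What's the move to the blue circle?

turn left 10°, forward 7.8 m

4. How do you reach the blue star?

turn left 150°, forward 1.9 m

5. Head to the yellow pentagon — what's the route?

turn right 7°, forward 2.5 m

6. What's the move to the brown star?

turn right 29°, forward 4.3 m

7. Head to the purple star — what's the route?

turn left 61°, forward 3.6 m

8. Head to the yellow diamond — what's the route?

turn right 138°, forward 1.7 m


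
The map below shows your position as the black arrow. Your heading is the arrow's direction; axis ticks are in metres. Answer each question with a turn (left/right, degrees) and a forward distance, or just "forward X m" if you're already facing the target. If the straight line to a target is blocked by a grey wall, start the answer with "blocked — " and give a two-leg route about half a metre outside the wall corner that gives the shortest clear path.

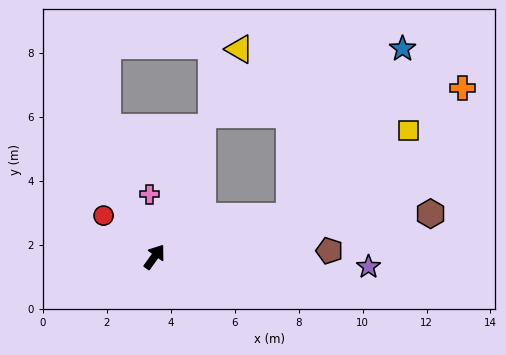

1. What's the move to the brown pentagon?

turn right 52°, forward 5.5 m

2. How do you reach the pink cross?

turn left 40°, forward 2.0 m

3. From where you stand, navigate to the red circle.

turn left 87°, forward 2.0 m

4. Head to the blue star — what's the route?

blocked — turn right 38°, forward 4.4 m, then turn left 40°, forward 6.3 m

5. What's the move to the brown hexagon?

turn right 45°, forward 8.7 m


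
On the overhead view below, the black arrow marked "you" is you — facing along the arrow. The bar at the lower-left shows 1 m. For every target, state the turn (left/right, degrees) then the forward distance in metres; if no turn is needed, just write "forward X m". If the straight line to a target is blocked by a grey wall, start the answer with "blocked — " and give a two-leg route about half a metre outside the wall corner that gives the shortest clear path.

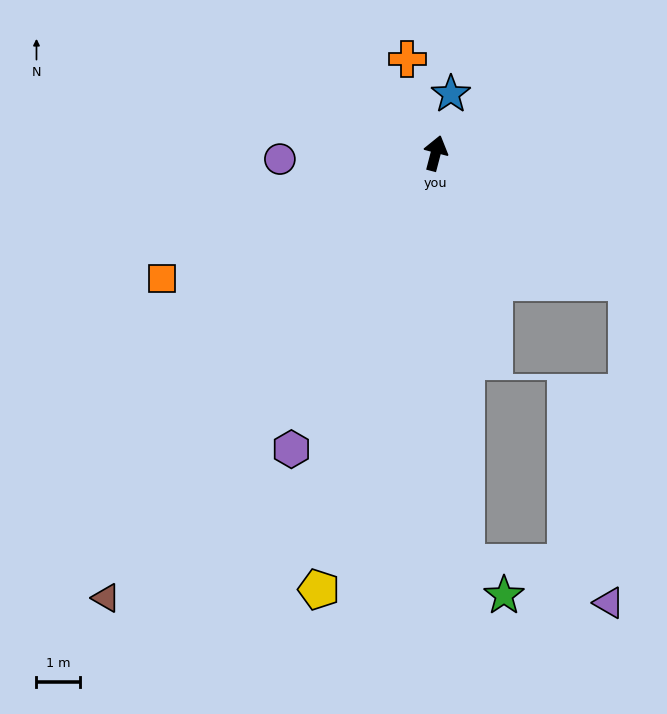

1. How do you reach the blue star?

forward 1.4 m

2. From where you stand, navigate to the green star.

blocked — turn right 161°, forward 9.4 m, then turn left 44°, forward 1.1 m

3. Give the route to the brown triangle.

turn left 158°, forward 12.6 m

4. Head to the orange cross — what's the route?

turn left 32°, forward 2.2 m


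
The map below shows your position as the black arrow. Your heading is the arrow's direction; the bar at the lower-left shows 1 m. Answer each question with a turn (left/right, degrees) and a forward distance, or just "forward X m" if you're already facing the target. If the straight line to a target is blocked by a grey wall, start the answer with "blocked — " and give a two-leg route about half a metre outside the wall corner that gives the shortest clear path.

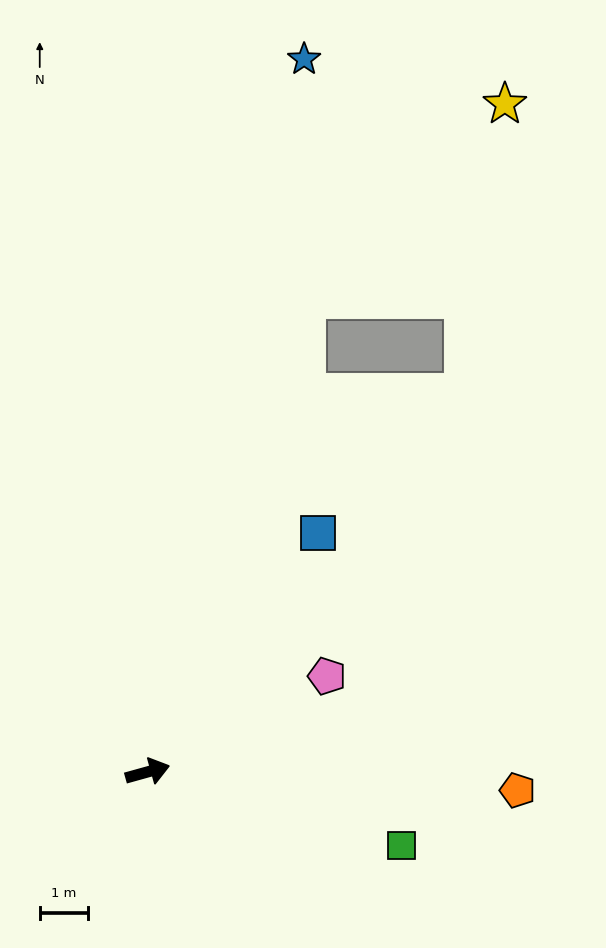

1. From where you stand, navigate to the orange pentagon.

turn right 18°, forward 7.6 m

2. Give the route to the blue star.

turn left 62°, forward 15.0 m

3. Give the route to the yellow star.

blocked — turn left 56°, forward 10.2 m, then turn right 27°, forward 5.7 m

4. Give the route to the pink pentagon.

turn left 13°, forward 4.2 m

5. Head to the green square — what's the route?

turn right 32°, forward 5.4 m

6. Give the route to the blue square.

turn left 39°, forward 6.0 m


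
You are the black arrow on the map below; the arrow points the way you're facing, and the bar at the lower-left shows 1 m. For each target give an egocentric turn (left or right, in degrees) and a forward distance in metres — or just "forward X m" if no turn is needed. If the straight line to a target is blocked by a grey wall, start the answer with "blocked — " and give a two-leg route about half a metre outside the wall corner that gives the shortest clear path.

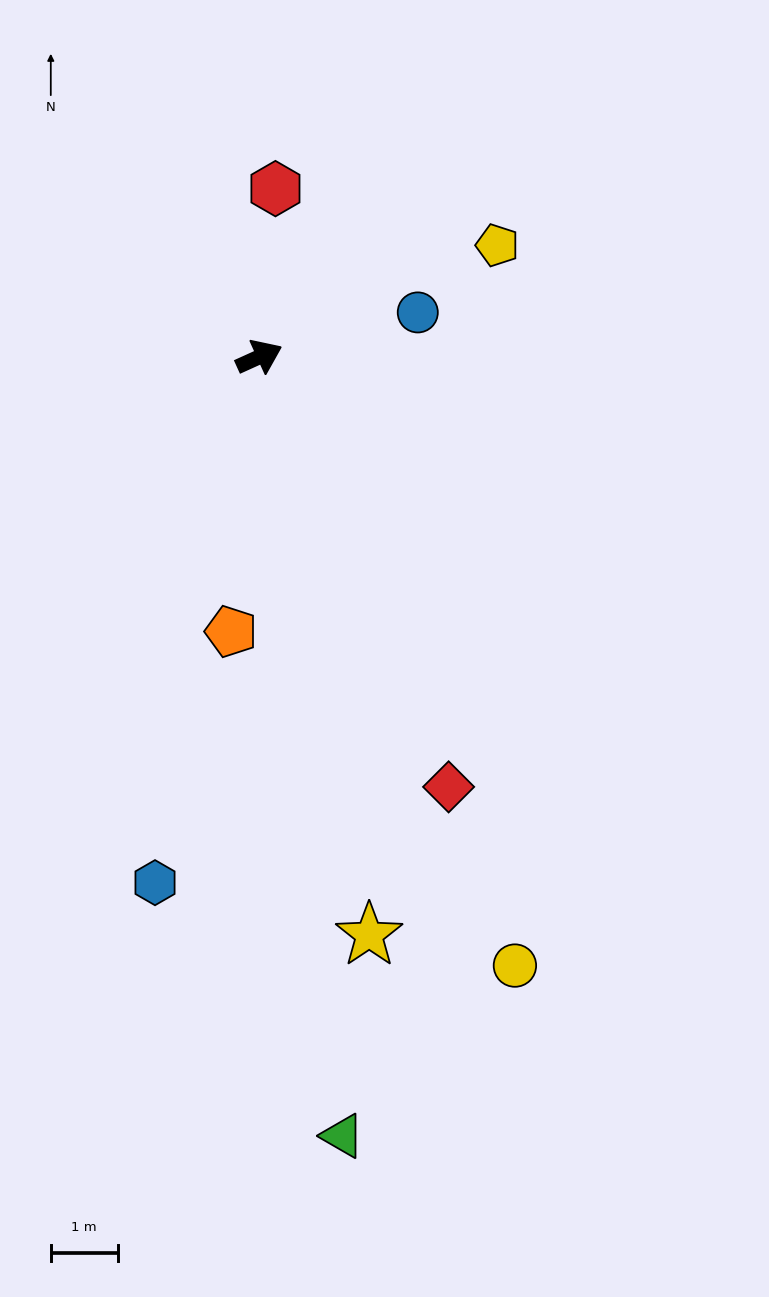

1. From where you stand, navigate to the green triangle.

turn right 108°, forward 11.7 m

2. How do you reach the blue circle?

turn right 9°, forward 2.5 m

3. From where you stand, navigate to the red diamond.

turn right 91°, forward 7.0 m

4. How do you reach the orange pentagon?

turn right 120°, forward 4.1 m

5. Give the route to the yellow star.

turn right 104°, forward 8.8 m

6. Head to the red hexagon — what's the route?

turn left 60°, forward 2.5 m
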